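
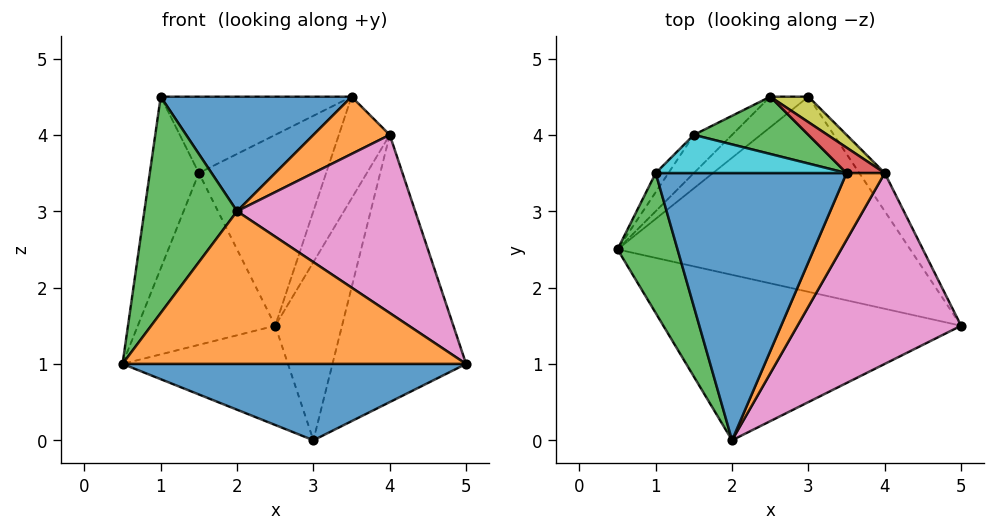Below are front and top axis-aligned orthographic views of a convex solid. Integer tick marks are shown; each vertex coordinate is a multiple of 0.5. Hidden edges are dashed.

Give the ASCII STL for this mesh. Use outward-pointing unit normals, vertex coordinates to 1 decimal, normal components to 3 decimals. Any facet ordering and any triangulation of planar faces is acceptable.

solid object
 facet normal -0.081 -0.363 -0.928
  outer loop
   vertex 3.0 4.5 0.0
   vertex 5.0 1.5 1.0
   vertex 0.5 2.5 1.0
  endloop
 endfacet
 facet normal -0.149 -0.671 -0.727
  outer loop
   vertex 2.0 0.0 3.0
   vertex 0.5 2.5 1.0
   vertex 5.0 1.5 1.0
  endloop
 endfacet
 facet normal -0.905 -0.358 0.231
  outer loop
   vertex 2.0 0.0 3.0
   vertex 1.0 3.5 4.5
   vertex 0.5 2.5 1.0
  endloop
 endfacet
 facet normal -0.772 0.632 -0.070
  outer loop
   vertex 1.5 4.0 3.5
   vertex 0.5 2.5 1.0
   vertex 1.0 3.5 4.5
  endloop
 endfacet
 facet normal -0.662 0.717 -0.221
  outer loop
   vertex 2.5 4.5 1.5
   vertex 3.0 4.5 0.0
   vertex 0.5 2.5 1.0
  endloop
 endfacet
 facet normal -0.678 0.718 -0.159
  outer loop
   vertex 2.5 4.5 1.5
   vertex 0.5 2.5 1.0
   vertex 1.5 4.0 3.5
  endloop
 endfacet
 facet normal 0.638 -0.525 0.563
  outer loop
   vertex 4.0 3.5 4.0
   vertex 2.0 0.0 3.0
   vertex 5.0 1.5 1.0
  endloop
 endfacet
 facet normal 0.841 0.535 -0.076
  outer loop
   vertex 4.0 3.5 4.0
   vertex 5.0 1.5 1.0
   vertex 3.0 4.5 0.0
  endloop
 endfacet
 facet normal 0.391 0.911 0.130
  outer loop
   vertex 4.0 3.5 4.0
   vertex 3.0 4.5 0.0
   vertex 2.5 4.5 1.5
  endloop
 endfacet
 facet normal 0.000 0.894 0.447
  outer loop
   vertex 3.5 3.5 4.5
   vertex 1.5 4.0 3.5
   vertex 1.0 3.5 4.5
  endloop
 endfacet
 facet normal 0.000 -0.394 0.919
  outer loop
   vertex 3.5 3.5 4.5
   vertex 1.0 3.5 4.5
   vertex 2.0 0.0 3.0
  endloop
 endfacet
 facet normal 0.605 -0.518 0.605
  outer loop
   vertex 3.5 3.5 4.5
   vertex 2.0 0.0 3.0
   vertex 4.0 3.5 4.0
  endloop
 endfacet
 facet normal 0.095 0.953 0.286
  outer loop
   vertex 3.5 3.5 4.5
   vertex 2.5 4.5 1.5
   vertex 1.5 4.0 3.5
  endloop
 endfacet
 facet normal 0.236 0.943 0.236
  outer loop
   vertex 3.5 3.5 4.5
   vertex 4.0 3.5 4.0
   vertex 2.5 4.5 1.5
  endloop
 endfacet
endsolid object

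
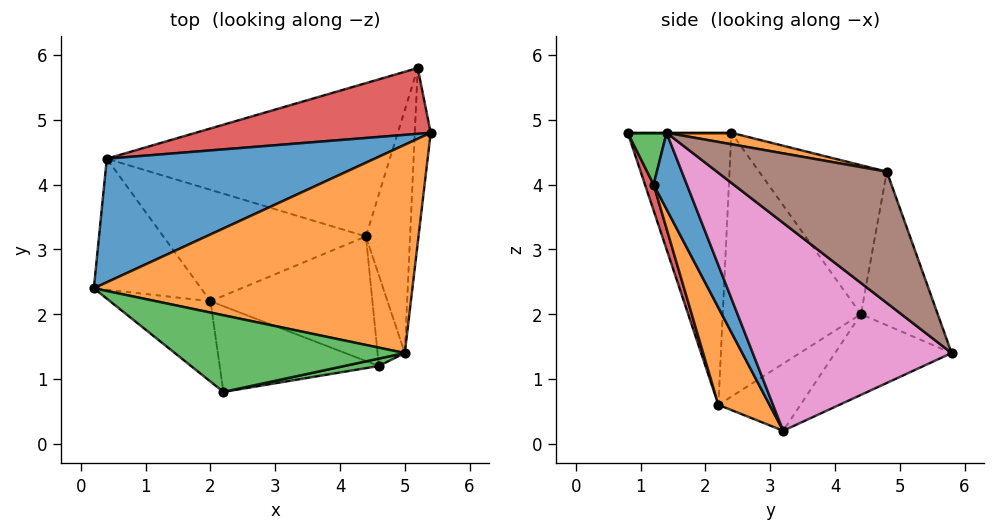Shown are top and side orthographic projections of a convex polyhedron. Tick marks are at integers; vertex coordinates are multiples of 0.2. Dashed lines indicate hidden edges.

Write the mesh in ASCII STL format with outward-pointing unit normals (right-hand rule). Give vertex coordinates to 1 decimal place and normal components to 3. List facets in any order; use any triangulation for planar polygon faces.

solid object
 facet normal -0.301 0.786 0.540
  outer loop
   vertex 0.4 4.4 2.0
   vertex 0.2 2.4 4.8
   vertex 5.4 4.8 4.2
  endloop
 endfacet
 facet normal 0.035 0.170 0.985
  outer loop
   vertex 5.0 1.4 4.8
   vertex 5.4 4.8 4.2
   vertex 0.2 2.4 4.8
  endloop
 endfacet
 facet normal 0.000 0.000 1.000
  outer loop
   vertex 5.0 1.4 4.8
   vertex 0.2 2.4 4.8
   vertex 2.2 0.8 4.8
  endloop
 endfacet
 facet normal -0.223 0.913 0.342
  outer loop
   vertex 5.2 5.8 1.4
   vertex 0.4 4.4 2.0
   vertex 5.4 4.8 4.2
  endloop
 endfacet
 facet normal -0.243 0.467 -0.850
  outer loop
   vertex 5.2 5.8 1.4
   vertex 4.4 3.2 0.2
   vertex 0.4 4.4 2.0
  endloop
 endfacet
 facet normal 0.983 -0.137 -0.119
  outer loop
   vertex 5.2 5.8 1.4
   vertex 5.4 4.8 4.2
   vertex 5.0 1.4 4.8
  endloop
 endfacet
 facet normal 0.958 -0.201 -0.204
  outer loop
   vertex 5.2 5.8 1.4
   vertex 5.0 1.4 4.8
   vertex 4.4 3.2 0.2
  endloop
 endfacet
 facet normal -0.295 0.351 -0.889
  outer loop
   vertex 2.0 2.2 0.6
   vertex 0.4 4.4 2.0
   vertex 4.4 3.2 0.2
  endloop
 endfacet
 facet normal -0.609 -0.761 -0.225
  outer loop
   vertex 2.0 2.2 0.6
   vertex 2.2 0.8 4.8
   vertex 0.2 2.4 4.8
  endloop
 endfacet
 facet normal -0.850 -0.398 -0.345
  outer loop
   vertex 2.0 2.2 0.6
   vertex 0.2 2.4 4.8
   vertex 0.4 4.4 2.0
  endloop
 endfacet
 facet normal 0.828 -0.477 -0.295
  outer loop
   vertex 4.6 1.2 4.0
   vertex 4.4 3.2 0.2
   vertex 5.0 1.4 4.8
  endloop
 endfacet
 facet normal 0.275 -0.845 -0.459
  outer loop
   vertex 4.6 1.2 4.0
   vertex 2.0 2.2 0.6
   vertex 4.4 3.2 0.2
  endloop
 endfacet
 facet normal 0.208 -0.968 0.138
  outer loop
   vertex 4.6 1.2 4.0
   vertex 5.0 1.4 4.8
   vertex 2.2 0.8 4.8
  endloop
 endfacet
 facet normal 0.052 -0.947 -0.318
  outer loop
   vertex 4.6 1.2 4.0
   vertex 2.2 0.8 4.8
   vertex 2.0 2.2 0.6
  endloop
 endfacet
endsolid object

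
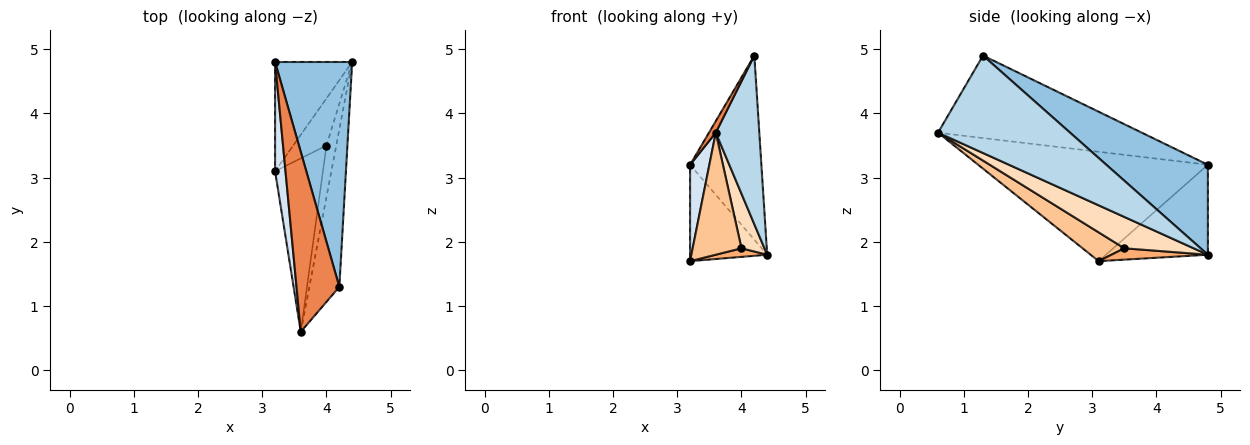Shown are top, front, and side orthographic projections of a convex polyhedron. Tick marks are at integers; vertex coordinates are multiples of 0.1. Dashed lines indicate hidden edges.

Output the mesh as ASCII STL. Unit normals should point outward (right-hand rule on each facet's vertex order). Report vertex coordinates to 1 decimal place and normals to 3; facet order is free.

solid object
 facet normal -0.658 0.498 -0.564
  outer loop
   vertex 3.2 4.8 3.2
   vertex 4.4 4.8 1.8
   vertex 3.2 3.1 1.7
  endloop
 endfacet
 facet normal 0.670 0.470 0.574
  outer loop
   vertex 3.2 4.8 3.2
   vertex 4.2 1.3 4.9
   vertex 4.4 4.8 1.8
  endloop
 endfacet
 facet normal 0.912 -0.301 -0.280
  outer loop
   vertex 3.6 0.6 3.7
   vertex 4.4 4.8 1.8
   vertex 4.2 1.3 4.9
  endloop
 endfacet
 facet normal -0.992 -0.083 0.094
  outer loop
   vertex 3.6 0.6 3.7
   vertex 3.2 4.8 3.2
   vertex 3.2 3.1 1.7
  endloop
 endfacet
 facet normal -0.887 -0.030 0.461
  outer loop
   vertex 3.6 0.6 3.7
   vertex 4.2 1.3 4.9
   vertex 3.2 4.8 3.2
  endloop
 endfacet
 facet normal 0.318 -0.170 -0.933
  outer loop
   vertex 4.0 3.5 1.9
   vertex 3.2 3.1 1.7
   vertex 4.4 4.8 1.8
  endloop
 endfacet
 facet normal 0.442 -0.516 -0.734
  outer loop
   vertex 4.0 3.5 1.9
   vertex 3.6 0.6 3.7
   vertex 3.2 3.1 1.7
  endloop
 endfacet
 facet normal 0.910 -0.302 -0.284
  outer loop
   vertex 4.0 3.5 1.9
   vertex 4.4 4.8 1.8
   vertex 3.6 0.6 3.7
  endloop
 endfacet
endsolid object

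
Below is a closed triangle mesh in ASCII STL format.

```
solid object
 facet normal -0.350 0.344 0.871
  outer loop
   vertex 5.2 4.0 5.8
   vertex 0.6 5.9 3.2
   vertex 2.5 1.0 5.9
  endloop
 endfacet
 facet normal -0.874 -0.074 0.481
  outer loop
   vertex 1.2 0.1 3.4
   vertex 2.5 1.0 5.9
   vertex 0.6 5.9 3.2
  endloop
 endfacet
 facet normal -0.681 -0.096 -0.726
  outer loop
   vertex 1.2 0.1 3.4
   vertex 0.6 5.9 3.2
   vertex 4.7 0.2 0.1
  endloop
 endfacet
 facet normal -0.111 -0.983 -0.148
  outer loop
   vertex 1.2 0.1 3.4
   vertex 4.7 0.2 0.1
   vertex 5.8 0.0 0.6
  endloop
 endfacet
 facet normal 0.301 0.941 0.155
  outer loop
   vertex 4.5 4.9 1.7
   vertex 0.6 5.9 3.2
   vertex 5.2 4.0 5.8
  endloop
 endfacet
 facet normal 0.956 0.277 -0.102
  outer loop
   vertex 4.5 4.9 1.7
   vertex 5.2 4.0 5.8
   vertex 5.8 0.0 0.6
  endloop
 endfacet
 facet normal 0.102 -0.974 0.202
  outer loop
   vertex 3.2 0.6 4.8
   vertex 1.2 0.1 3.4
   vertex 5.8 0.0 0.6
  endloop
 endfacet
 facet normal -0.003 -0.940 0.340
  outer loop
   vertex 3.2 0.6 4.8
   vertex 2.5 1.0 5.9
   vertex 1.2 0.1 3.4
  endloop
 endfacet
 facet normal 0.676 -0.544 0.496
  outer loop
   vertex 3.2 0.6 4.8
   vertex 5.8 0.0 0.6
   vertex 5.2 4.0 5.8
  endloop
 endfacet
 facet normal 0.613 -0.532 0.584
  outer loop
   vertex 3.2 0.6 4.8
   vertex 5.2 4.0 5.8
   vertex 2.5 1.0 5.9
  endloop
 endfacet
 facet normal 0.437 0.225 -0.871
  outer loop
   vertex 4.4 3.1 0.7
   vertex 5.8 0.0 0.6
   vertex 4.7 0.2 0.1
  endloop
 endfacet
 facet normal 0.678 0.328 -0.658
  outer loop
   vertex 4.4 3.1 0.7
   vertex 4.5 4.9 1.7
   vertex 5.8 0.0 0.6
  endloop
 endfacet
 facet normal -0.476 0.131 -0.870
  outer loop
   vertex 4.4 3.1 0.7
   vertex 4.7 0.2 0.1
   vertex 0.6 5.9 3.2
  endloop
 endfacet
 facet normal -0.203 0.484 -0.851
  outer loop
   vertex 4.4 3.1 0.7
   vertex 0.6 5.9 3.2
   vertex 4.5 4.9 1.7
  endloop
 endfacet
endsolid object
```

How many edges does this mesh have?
21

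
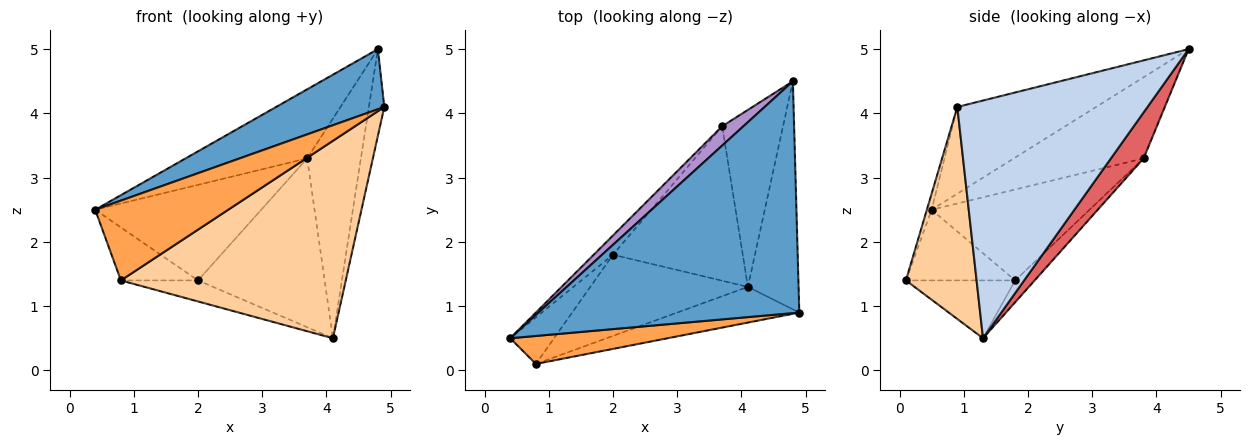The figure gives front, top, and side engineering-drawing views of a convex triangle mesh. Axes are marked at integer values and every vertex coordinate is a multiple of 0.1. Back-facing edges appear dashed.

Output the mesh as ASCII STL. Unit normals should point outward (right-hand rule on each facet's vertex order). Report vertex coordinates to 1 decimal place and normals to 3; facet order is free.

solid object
 facet normal -0.306 -0.239 0.921
  outer loop
   vertex 4.8 4.5 5.0
   vertex 0.4 0.5 2.5
   vertex 4.9 0.9 4.1
  endloop
 endfacet
 facet normal 0.975 0.079 -0.208
  outer loop
   vertex 4.1 1.3 0.5
   vertex 4.8 4.5 5.0
   vertex 4.9 0.9 4.1
  endloop
 endfacet
 facet normal -0.034 -0.943 0.331
  outer loop
   vertex 0.8 0.1 1.4
   vertex 4.9 0.9 4.1
   vertex 0.4 0.5 2.5
  endloop
 endfacet
 facet normal 0.295 -0.940 -0.170
  outer loop
   vertex 0.8 0.1 1.4
   vertex 4.1 1.3 0.5
   vertex 4.9 0.9 4.1
  endloop
 endfacet
 facet normal -0.729 0.514 -0.452
  outer loop
   vertex 0.8 0.1 1.4
   vertex 0.4 0.5 2.5
   vertex 2.0 1.8 1.4
  endloop
 endfacet
 facet normal -0.335 0.236 -0.912
  outer loop
   vertex 0.8 0.1 1.4
   vertex 2.0 1.8 1.4
   vertex 4.1 1.3 0.5
  endloop
 endfacet
 facet normal 0.428 0.704 -0.567
  outer loop
   vertex 3.7 3.8 3.3
   vertex 4.8 4.5 5.0
   vertex 4.1 1.3 0.5
  endloop
 endfacet
 facet normal -0.113 0.733 -0.671
  outer loop
   vertex 3.7 3.8 3.3
   vertex 4.1 1.3 0.5
   vertex 2.0 1.8 1.4
  endloop
 endfacet
 facet normal -0.717 0.671 0.187
  outer loop
   vertex 3.7 3.8 3.3
   vertex 0.4 0.5 2.5
   vertex 4.8 4.5 5.0
  endloop
 endfacet
 facet normal -0.682 0.717 -0.145
  outer loop
   vertex 3.7 3.8 3.3
   vertex 2.0 1.8 1.4
   vertex 0.4 0.5 2.5
  endloop
 endfacet
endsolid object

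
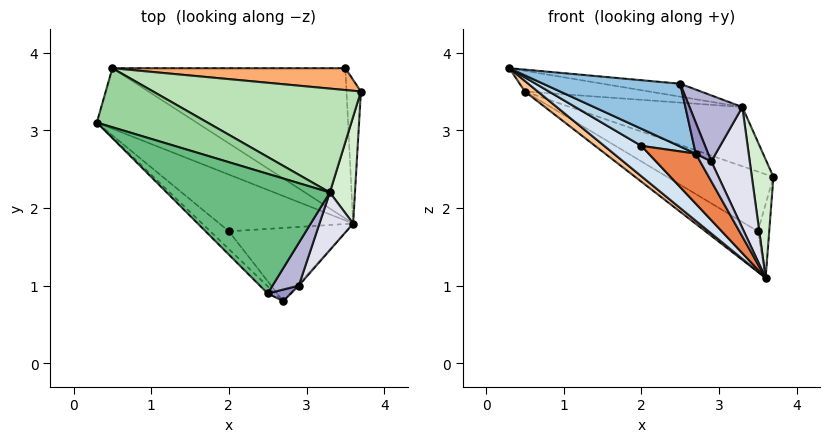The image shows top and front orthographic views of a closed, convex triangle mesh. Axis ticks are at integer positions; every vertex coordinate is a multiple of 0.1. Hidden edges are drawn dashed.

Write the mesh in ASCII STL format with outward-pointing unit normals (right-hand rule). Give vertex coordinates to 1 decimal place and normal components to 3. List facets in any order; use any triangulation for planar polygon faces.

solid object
 facet normal 0.967 0.116 -0.226
  outer loop
   vertex 3.5 3.8 1.7
   vertex 3.7 3.5 2.4
   vertex 3.6 1.8 1.1
  endloop
 endfacet
 facet normal -0.708 -0.701 -0.080
  outer loop
   vertex 2.5 0.9 3.6
   vertex 0.3 3.1 3.8
   vertex 2.7 0.8 2.7
  endloop
 endfacet
 facet normal -0.705 -0.492 -0.510
  outer loop
   vertex 2.0 1.7 2.8
   vertex 2.7 0.8 2.7
   vertex 0.3 3.1 3.8
  endloop
 endfacet
 facet normal -0.672 -0.350 -0.653
  outer loop
   vertex 2.0 1.7 2.8
   vertex 0.3 3.1 3.8
   vertex 3.6 1.8 1.1
  endloop
 endfacet
 facet normal -0.644 -0.431 -0.632
  outer loop
   vertex 2.0 1.7 2.8
   vertex 3.6 1.8 1.1
   vertex 2.7 0.8 2.7
  endloop
 endfacet
 facet normal 0.202 0.920 0.337
  outer loop
   vertex 0.5 3.8 3.5
   vertex 3.7 3.5 2.4
   vertex 3.5 3.8 1.7
  endloop
 endfacet
 facet normal -0.658 -0.130 -0.742
  outer loop
   vertex 0.5 3.8 3.5
   vertex 3.6 1.8 1.1
   vertex 0.3 3.1 3.8
  endloop
 endfacet
 facet normal -0.501 0.226 -0.835
  outer loop
   vertex 0.5 3.8 3.5
   vertex 3.5 3.8 1.7
   vertex 3.6 1.8 1.1
  endloop
 endfacet
 facet normal 0.194 0.106 0.975
  outer loop
   vertex 3.3 2.2 3.3
   vertex 0.3 3.1 3.8
   vertex 2.5 0.9 3.6
  endloop
 endfacet
 facet normal 0.249 0.321 0.914
  outer loop
   vertex 3.3 2.2 3.3
   vertex 0.5 3.8 3.5
   vertex 0.3 3.1 3.8
  endloop
 endfacet
 facet normal 0.326 0.468 0.821
  outer loop
   vertex 3.3 2.2 3.3
   vertex 3.7 3.5 2.4
   vertex 0.5 3.8 3.5
  endloop
 endfacet
 facet normal 0.969 -0.184 0.166
  outer loop
   vertex 3.3 2.2 3.3
   vertex 3.6 1.8 1.1
   vertex 3.7 3.5 2.4
  endloop
 endfacet
 facet normal 0.744 -0.626 0.235
  outer loop
   vertex 2.9 1.0 2.6
   vertex 2.5 0.9 3.6
   vertex 2.7 0.8 2.7
  endloop
 endfacet
 facet normal 0.843 -0.451 0.292
  outer loop
   vertex 2.9 1.0 2.6
   vertex 3.3 2.2 3.3
   vertex 2.5 0.9 3.6
  endloop
 endfacet
 facet normal 0.690 -0.721 -0.063
  outer loop
   vertex 2.9 1.0 2.6
   vertex 2.7 0.8 2.7
   vertex 3.6 1.8 1.1
  endloop
 endfacet
 facet normal 0.890 -0.411 0.196
  outer loop
   vertex 2.9 1.0 2.6
   vertex 3.6 1.8 1.1
   vertex 3.3 2.2 3.3
  endloop
 endfacet
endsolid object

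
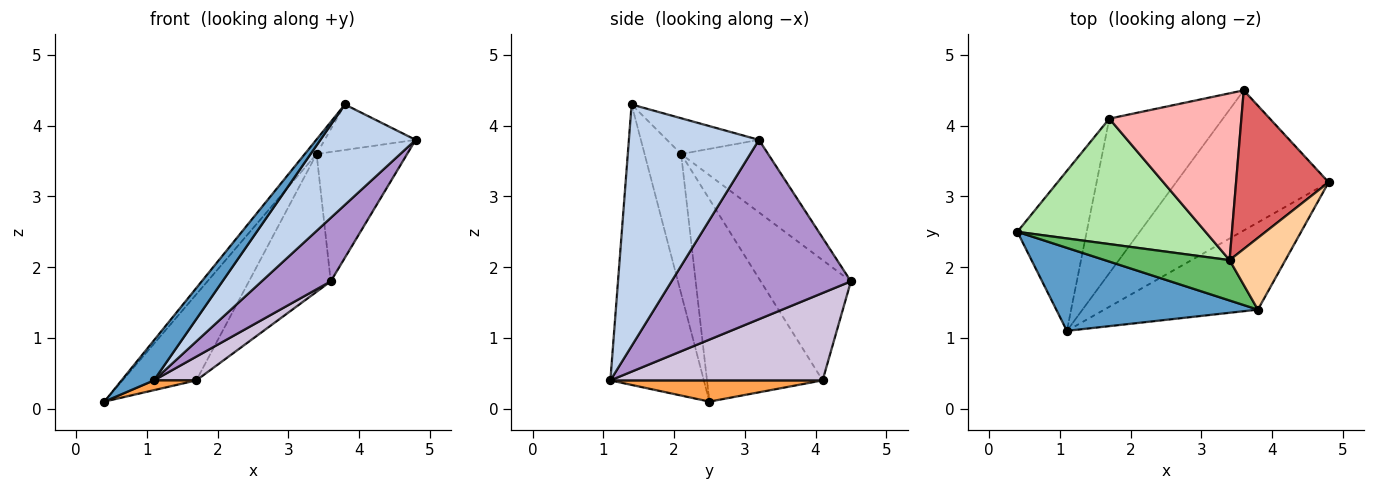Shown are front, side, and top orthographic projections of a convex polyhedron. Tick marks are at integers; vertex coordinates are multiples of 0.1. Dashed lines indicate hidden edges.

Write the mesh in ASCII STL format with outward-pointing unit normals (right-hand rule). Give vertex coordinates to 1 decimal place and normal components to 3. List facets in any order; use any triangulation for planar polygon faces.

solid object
 facet normal -0.782 -0.270 0.562
  outer loop
   vertex 1.1 1.1 0.4
   vertex 3.8 1.4 4.3
   vertex 0.4 2.5 0.1
  endloop
 endfacet
 facet normal 0.718 -0.526 -0.457
  outer loop
   vertex 1.1 1.1 0.4
   vertex 4.8 3.2 3.8
   vertex 3.8 1.4 4.3
  endloop
 endfacet
 facet normal 0.292 -0.058 -0.955
  outer loop
   vertex 1.7 4.1 0.4
   vertex 1.1 1.1 0.4
   vertex 0.4 2.5 0.1
  endloop
 endfacet
 facet normal -0.476 0.471 0.743
  outer loop
   vertex 3.4 2.1 3.6
   vertex 3.8 1.4 4.3
   vertex 4.8 3.2 3.8
  endloop
 endfacet
 facet normal -0.725 0.234 0.648
  outer loop
   vertex 3.4 2.1 3.6
   vertex 0.4 2.5 0.1
   vertex 3.8 1.4 4.3
  endloop
 endfacet
 facet normal -0.663 0.423 0.617
  outer loop
   vertex 3.4 2.1 3.6
   vertex 1.7 4.1 0.4
   vertex 0.4 2.5 0.1
  endloop
 endfacet
 facet normal -0.519 0.540 0.662
  outer loop
   vertex 3.6 4.5 1.8
   vertex 3.4 2.1 3.6
   vertex 4.8 3.2 3.8
  endloop
 endfacet
 facet normal -0.575 0.521 0.631
  outer loop
   vertex 3.6 4.5 1.8
   vertex 1.7 4.1 0.4
   vertex 3.4 2.1 3.6
  endloop
 endfacet
 facet normal 0.731 -0.282 -0.622
  outer loop
   vertex 3.6 4.5 1.8
   vertex 4.8 3.2 3.8
   vertex 1.1 1.1 0.4
  endloop
 endfacet
 facet normal 0.605 -0.121 -0.787
  outer loop
   vertex 3.6 4.5 1.8
   vertex 1.1 1.1 0.4
   vertex 1.7 4.1 0.4
  endloop
 endfacet
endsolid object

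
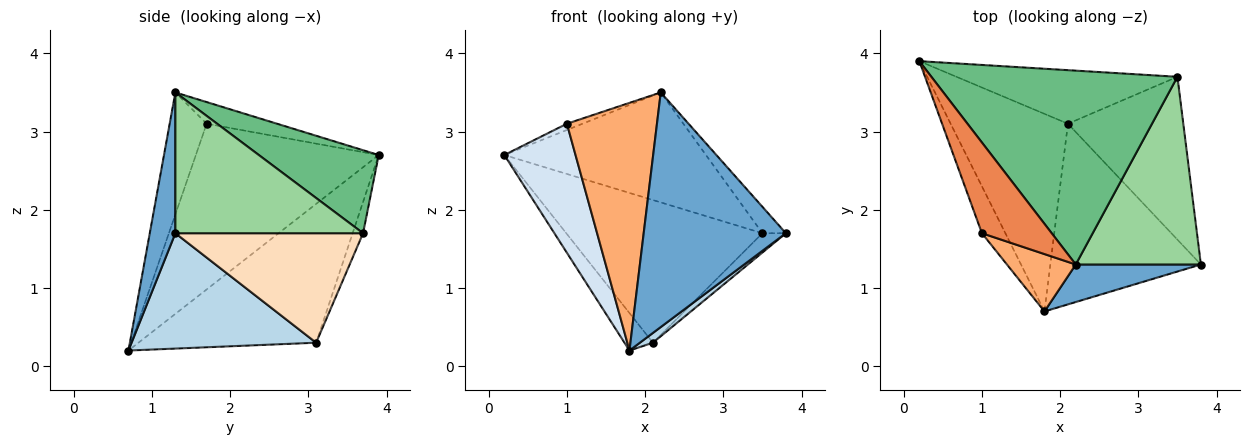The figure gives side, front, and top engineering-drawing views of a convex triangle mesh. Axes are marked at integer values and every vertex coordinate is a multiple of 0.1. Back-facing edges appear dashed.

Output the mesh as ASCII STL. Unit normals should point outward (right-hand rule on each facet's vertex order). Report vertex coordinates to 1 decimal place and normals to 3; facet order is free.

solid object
 facet normal 0.175 -0.972 0.156
  outer loop
   vertex 2.2 1.3 3.5
   vertex 1.8 0.7 0.2
   vertex 3.8 1.3 1.7
  endloop
 endfacet
 facet normal -0.758 0.121 -0.641
  outer loop
   vertex 2.1 3.1 0.3
   vertex 1.8 0.7 0.2
   vertex 0.2 3.9 2.7
  endloop
 endfacet
 facet normal 0.608 -0.043 -0.793
  outer loop
   vertex 2.1 3.1 0.3
   vertex 3.8 1.3 1.7
   vertex 1.8 0.7 0.2
  endloop
 endfacet
 facet normal -0.924 -0.360 -0.131
  outer loop
   vertex 1.0 1.7 3.1
   vertex 0.2 3.9 2.7
   vertex 1.8 0.7 0.2
  endloop
 endfacet
 facet normal -0.296 0.066 0.953
  outer loop
   vertex 1.0 1.7 3.1
   vertex 2.2 1.3 3.5
   vertex 0.2 3.9 2.7
  endloop
 endfacet
 facet normal -0.371 -0.905 0.209
  outer loop
   vertex 1.0 1.7 3.1
   vertex 1.8 0.7 0.2
   vertex 2.2 1.3 3.5
  endloop
 endfacet
 facet normal -0.050 0.935 -0.351
  outer loop
   vertex 3.5 3.7 1.7
   vertex 2.1 3.1 0.3
   vertex 0.2 3.9 2.7
  endloop
 endfacet
 facet normal 0.686 0.086 -0.723
  outer loop
   vertex 3.5 3.7 1.7
   vertex 3.8 1.3 1.7
   vertex 2.1 3.1 0.3
  endloop
 endfacet
 facet normal 0.282 0.473 0.835
  outer loop
   vertex 3.5 3.7 1.7
   vertex 0.2 3.9 2.7
   vertex 2.2 1.3 3.5
  endloop
 endfacet
 facet normal 0.744 0.093 0.661
  outer loop
   vertex 3.5 3.7 1.7
   vertex 2.2 1.3 3.5
   vertex 3.8 1.3 1.7
  endloop
 endfacet
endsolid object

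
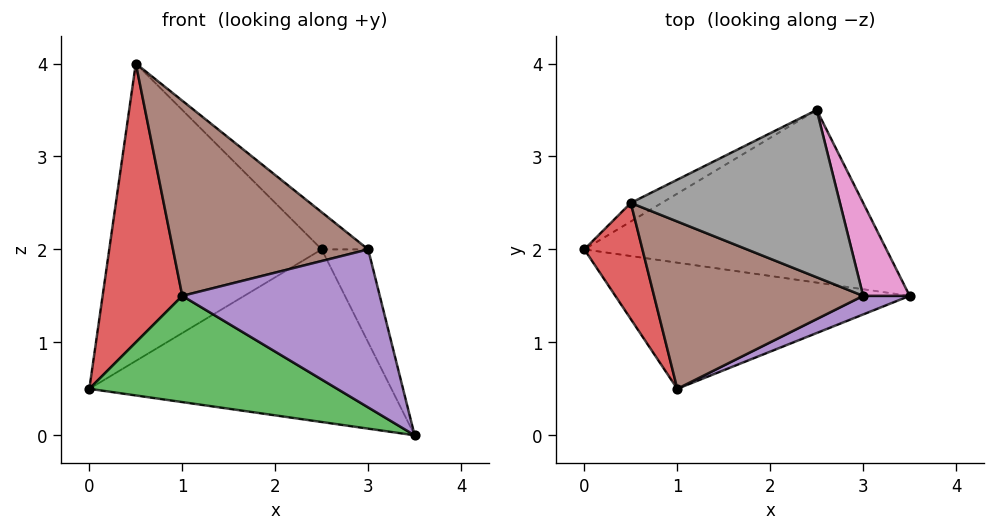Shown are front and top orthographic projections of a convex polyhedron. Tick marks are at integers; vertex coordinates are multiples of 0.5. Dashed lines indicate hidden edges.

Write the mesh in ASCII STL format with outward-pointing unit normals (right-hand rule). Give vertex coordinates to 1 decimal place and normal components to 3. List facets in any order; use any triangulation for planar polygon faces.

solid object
 facet normal 0.000 0.707 -0.707
  outer loop
   vertex 2.5 3.5 2.0
   vertex 3.5 1.5 0.0
   vertex 0.0 2.0 0.5
  endloop
 endfacet
 facet normal -0.490 0.870 -0.054
  outer loop
   vertex 0.5 2.5 4.0
   vertex 2.5 3.5 2.0
   vertex 0.0 2.0 0.5
  endloop
 endfacet
 facet normal -0.197 -0.631 -0.750
  outer loop
   vertex 1.0 0.5 1.5
   vertex 0.0 2.0 0.5
   vertex 3.5 1.5 0.0
  endloop
 endfacet
 facet normal -0.871 -0.454 0.189
  outer loop
   vertex 1.0 0.5 1.5
   vertex 0.5 2.5 4.0
   vertex 0.0 2.0 0.5
  endloop
 endfacet
 facet normal 0.423 -0.900 0.106
  outer loop
   vertex 3.0 1.5 2.0
   vertex 1.0 0.5 1.5
   vertex 3.5 1.5 0.0
  endloop
 endfacet
 facet normal 0.212 -0.742 0.636
  outer loop
   vertex 3.0 1.5 2.0
   vertex 0.5 2.5 4.0
   vertex 1.0 0.5 1.5
  endloop
 endfacet
 facet normal 0.943 0.236 0.236
  outer loop
   vertex 3.0 1.5 2.0
   vertex 3.5 1.5 0.0
   vertex 2.5 3.5 2.0
  endloop
 endfacet
 facet normal 0.655 0.164 0.737
  outer loop
   vertex 3.0 1.5 2.0
   vertex 2.5 3.5 2.0
   vertex 0.5 2.5 4.0
  endloop
 endfacet
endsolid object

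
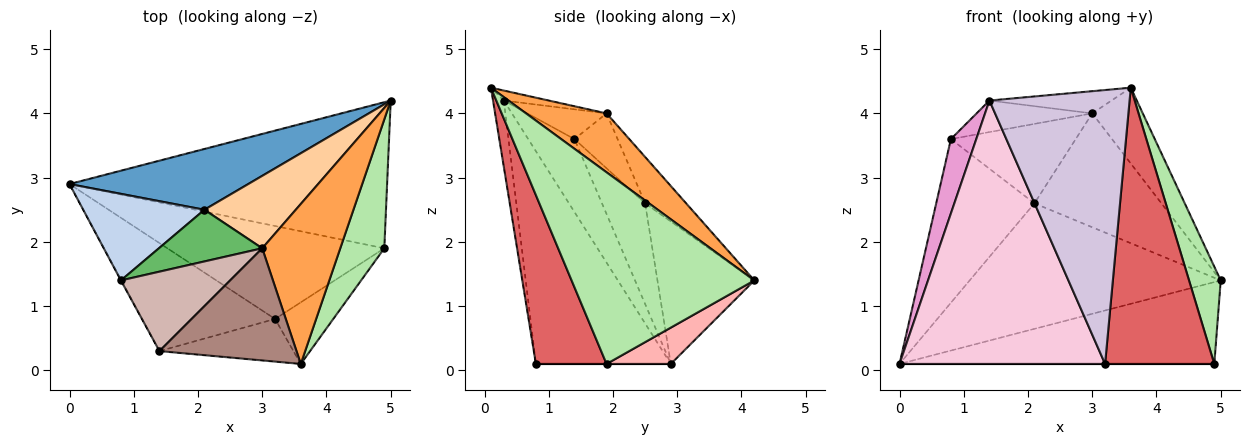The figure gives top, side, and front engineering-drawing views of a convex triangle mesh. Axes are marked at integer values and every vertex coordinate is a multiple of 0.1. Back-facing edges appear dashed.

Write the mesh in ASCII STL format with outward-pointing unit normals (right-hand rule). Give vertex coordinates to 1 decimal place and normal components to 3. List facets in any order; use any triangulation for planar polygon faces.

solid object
 facet normal -0.328 0.850 0.412
  outer loop
   vertex 2.1 2.5 2.6
   vertex 5.0 4.2 1.4
   vertex 0.0 2.9 0.1
  endloop
 endfacet
 facet normal -0.362 0.824 0.436
  outer loop
   vertex 2.1 2.5 2.6
   vertex 0.0 2.9 0.1
   vertex 0.8 1.4 3.6
  endloop
 endfacet
 facet normal 0.564 0.354 0.746
  outer loop
   vertex 3.0 1.9 4.0
   vertex 3.6 0.1 4.4
   vertex 5.0 4.2 1.4
  endloop
 endfacet
 facet normal -0.263 0.814 0.518
  outer loop
   vertex 3.0 1.9 4.0
   vertex 5.0 4.2 1.4
   vertex 2.1 2.5 2.6
  endloop
 endfacet
 facet normal -0.278 0.805 0.524
  outer loop
   vertex 3.0 1.9 4.0
   vertex 2.1 2.5 2.6
   vertex 0.8 1.4 3.6
  endloop
 endfacet
 facet normal 0.961 -0.167 0.221
  outer loop
   vertex 4.9 1.9 0.1
   vertex 5.0 4.2 1.4
   vertex 3.6 0.1 4.4
  endloop
 endfacet
 facet normal 0.534 -0.825 -0.184
  outer loop
   vertex 4.9 1.9 0.1
   vertex 3.6 0.1 4.4
   vertex 3.2 0.8 0.1
  endloop
 endfacet
 facet normal 0.099 0.486 -0.868
  outer loop
   vertex 4.9 1.9 0.1
   vertex 0.0 2.9 0.1
   vertex 5.0 4.2 1.4
  endloop
 endfacet
 facet normal 0.000 0.000 -1.000
  outer loop
   vertex 4.9 1.9 0.1
   vertex 3.2 0.8 0.1
   vertex 0.0 2.9 0.1
  endloop
 endfacet
 facet normal -0.076 -0.985 -0.153
  outer loop
   vertex 1.4 0.3 4.2
   vertex 3.2 0.8 0.1
   vertex 3.6 0.1 4.4
  endloop
 endfacet
 facet normal -0.071 0.194 0.978
  outer loop
   vertex 1.4 0.3 4.2
   vertex 3.6 0.1 4.4
   vertex 3.0 1.9 4.0
  endloop
 endfacet
 facet normal -0.245 0.358 0.901
  outer loop
   vertex 1.4 0.3 4.2
   vertex 3.0 1.9 4.0
   vertex 0.8 1.4 3.6
  endloop
 endfacet
 facet normal -0.877 -0.481 -0.006
  outer loop
   vertex 1.4 0.3 4.2
   vertex 0.8 1.4 3.6
   vertex 0.0 2.9 0.1
  endloop
 endfacet
 facet normal -0.519 -0.791 -0.324
  outer loop
   vertex 1.4 0.3 4.2
   vertex 0.0 2.9 0.1
   vertex 3.2 0.8 0.1
  endloop
 endfacet
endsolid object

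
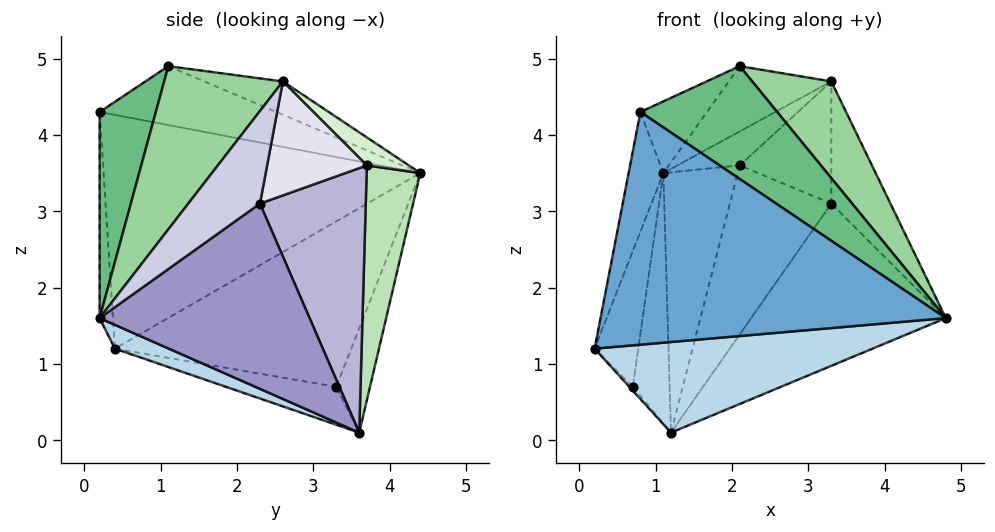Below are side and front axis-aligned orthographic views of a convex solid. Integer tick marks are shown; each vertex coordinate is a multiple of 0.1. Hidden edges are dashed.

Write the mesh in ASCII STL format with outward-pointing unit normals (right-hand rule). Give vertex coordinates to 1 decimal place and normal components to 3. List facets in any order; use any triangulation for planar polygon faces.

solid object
 facet normal -0.038 -0.998 -0.057
  outer loop
   vertex 0.8 0.2 4.3
   vertex 0.2 0.4 1.2
   vertex 4.8 0.2 1.6
  endloop
 endfacet
 facet normal -0.975 0.107 0.196
  outer loop
   vertex 0.8 0.2 4.3
   vertex 1.1 4.4 3.5
   vertex 0.2 0.4 1.2
  endloop
 endfacet
 facet normal 0.067 -0.343 -0.937
  outer loop
   vertex 1.2 3.6 0.1
   vertex 4.8 0.2 1.6
   vertex 0.2 0.4 1.2
  endloop
 endfacet
 facet normal -0.981 0.181 0.069
  outer loop
   vertex 0.7 3.3 0.7
   vertex 0.2 0.4 1.2
   vertex 1.1 4.4 3.5
  endloop
 endfacet
 facet normal -0.774 0.024 -0.633
  outer loop
   vertex 0.7 3.3 0.7
   vertex 1.2 3.6 0.1
   vertex 0.2 0.4 1.2
  endloop
 endfacet
 facet normal -0.663 0.724 -0.190
  outer loop
   vertex 0.7 3.3 0.7
   vertex 1.1 4.4 3.5
   vertex 1.2 3.6 0.1
  endloop
 endfacet
 facet normal -0.519 0.196 0.832
  outer loop
   vertex 2.1 1.1 4.9
   vertex 1.1 4.4 3.5
   vertex 0.8 0.2 4.3
  endloop
 endfacet
 facet normal -0.242 0.316 0.917
  outer loop
   vertex 2.1 1.1 4.9
   vertex 3.3 2.6 4.7
   vertex 1.1 4.4 3.5
  endloop
 endfacet
 facet normal 0.331 -0.806 0.491
  outer loop
   vertex 2.1 1.1 4.9
   vertex 0.8 0.2 4.3
   vertex 4.8 0.2 1.6
  endloop
 endfacet
 facet normal 0.640 -0.426 0.640
  outer loop
   vertex 2.1 1.1 4.9
   vertex 4.8 0.2 1.6
   vertex 3.3 2.6 4.7
  endloop
 endfacet
 facet normal 0.576 0.799 -0.171
  outer loop
   vertex 2.1 3.7 3.6
   vertex 1.2 3.6 0.1
   vertex 1.1 4.4 3.5
  endloop
 endfacet
 facet normal 0.546 0.810 0.215
  outer loop
   vertex 2.1 3.7 3.6
   vertex 1.1 4.4 3.5
   vertex 3.3 2.6 4.7
  endloop
 endfacet
 facet normal 0.716 0.664 -0.214
  outer loop
   vertex 3.3 2.3 3.1
   vertex 4.8 0.2 1.6
   vertex 1.2 3.6 0.1
  endloop
 endfacet
 facet normal 0.707 0.678 -0.201
  outer loop
   vertex 3.3 2.3 3.1
   vertex 1.2 3.6 0.1
   vertex 2.1 3.7 3.6
  endloop
 endfacet
 facet normal 0.766 0.632 -0.118
  outer loop
   vertex 3.3 2.3 3.1
   vertex 3.3 2.6 4.7
   vertex 4.8 0.2 1.6
  endloop
 endfacet
 facet normal 0.731 0.671 -0.126
  outer loop
   vertex 3.3 2.3 3.1
   vertex 2.1 3.7 3.6
   vertex 3.3 2.6 4.7
  endloop
 endfacet
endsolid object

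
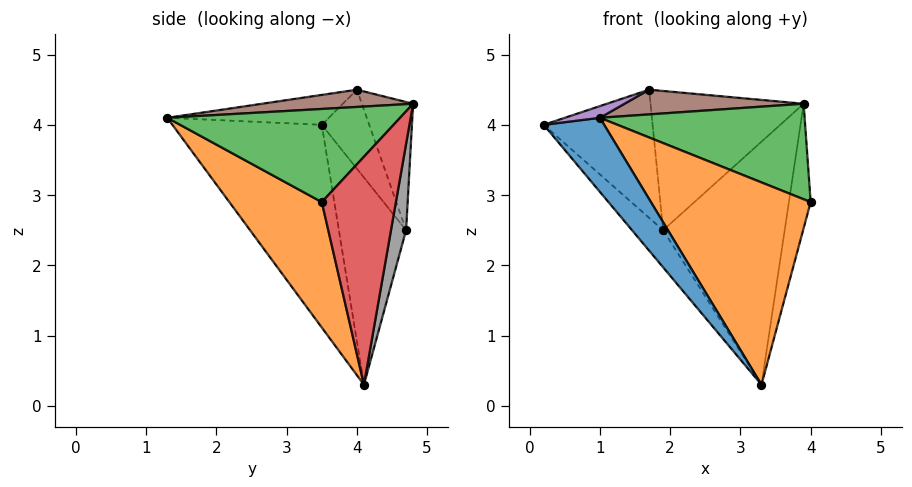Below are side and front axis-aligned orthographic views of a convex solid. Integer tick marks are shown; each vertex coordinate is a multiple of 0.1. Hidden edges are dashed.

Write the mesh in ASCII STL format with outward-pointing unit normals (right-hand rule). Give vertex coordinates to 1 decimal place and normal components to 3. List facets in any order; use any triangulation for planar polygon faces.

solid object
 facet normal -0.711 -0.288 -0.642
  outer loop
   vertex 3.3 4.1 0.3
   vertex 1.0 1.3 4.1
   vertex 0.2 3.5 4.0
  endloop
 endfacet
 facet normal 0.475 -0.821 -0.317
  outer loop
   vertex 3.3 4.1 0.3
   vertex 4.0 3.5 2.9
   vertex 1.0 1.3 4.1
  endloop
 endfacet
 facet normal 0.625 -0.549 0.555
  outer loop
   vertex 3.9 4.8 4.3
   vertex 1.0 1.3 4.1
   vertex 4.0 3.5 2.9
  endloop
 endfacet
 facet normal 0.942 0.277 -0.190
  outer loop
   vertex 3.9 4.8 4.3
   vertex 4.0 3.5 2.9
   vertex 3.3 4.1 0.3
  endloop
 endfacet
 facet normal -0.296 -0.064 0.953
  outer loop
   vertex 1.7 4.0 4.5
   vertex 0.2 3.5 4.0
   vertex 1.0 1.3 4.1
  endloop
 endfacet
 facet normal 0.155 -0.184 0.971
  outer loop
   vertex 1.7 4.0 4.5
   vertex 1.0 1.3 4.1
   vertex 3.9 4.8 4.3
  endloop
 endfacet
 facet normal -0.746 0.346 -0.569
  outer loop
   vertex 1.9 4.7 2.5
   vertex 3.3 4.1 0.3
   vertex 0.2 3.5 4.0
  endloop
 endfacet
 facet normal 0.121 0.975 -0.189
  outer loop
   vertex 1.9 4.7 2.5
   vertex 3.9 4.8 4.3
   vertex 3.3 4.1 0.3
  endloop
 endfacet
 facet normal -0.384 0.883 0.270
  outer loop
   vertex 1.9 4.7 2.5
   vertex 0.2 3.5 4.0
   vertex 1.7 4.0 4.5
  endloop
 endfacet
 facet normal -0.304 0.908 0.287
  outer loop
   vertex 1.9 4.7 2.5
   vertex 1.7 4.0 4.5
   vertex 3.9 4.8 4.3
  endloop
 endfacet
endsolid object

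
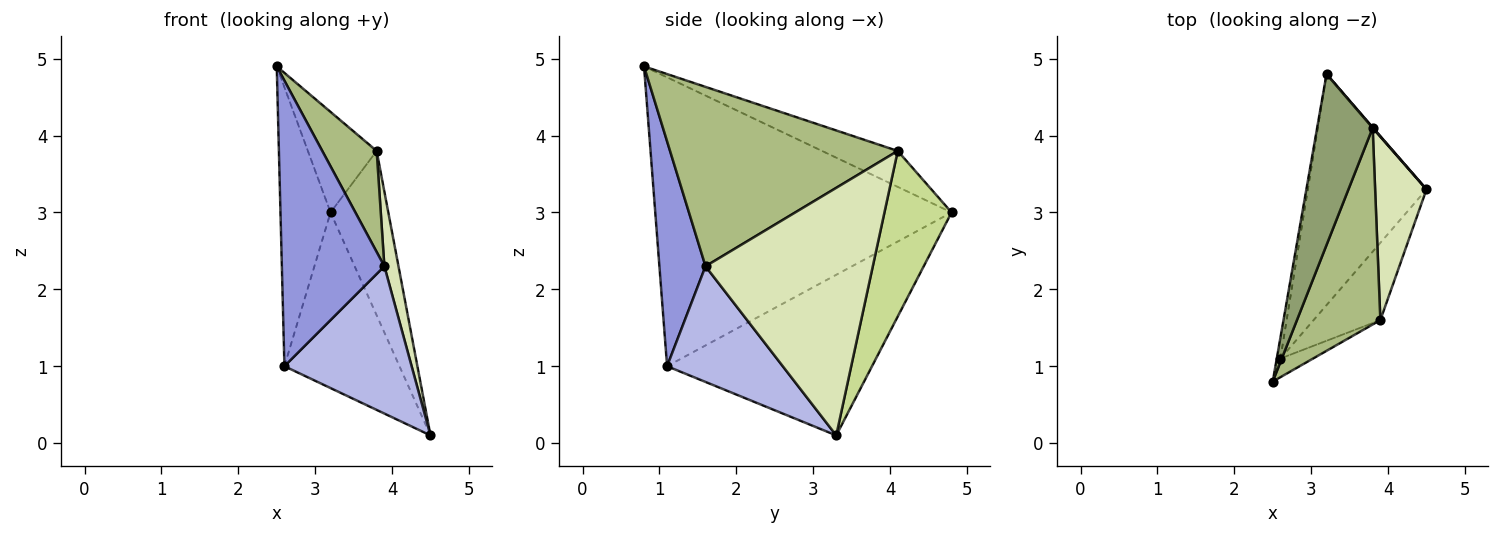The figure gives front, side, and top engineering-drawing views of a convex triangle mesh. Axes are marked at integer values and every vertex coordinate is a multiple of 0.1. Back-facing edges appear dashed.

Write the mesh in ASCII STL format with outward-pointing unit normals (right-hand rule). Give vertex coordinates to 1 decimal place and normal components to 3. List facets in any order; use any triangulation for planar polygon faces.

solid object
 facet normal -0.986 0.167 -0.012
  outer loop
   vertex 2.6 1.1 1.0
   vertex 2.5 0.8 4.9
   vertex 3.2 4.8 3.0
  endloop
 endfacet
 facet normal -0.733 0.412 -0.541
  outer loop
   vertex 2.6 1.1 1.0
   vertex 3.2 4.8 3.0
   vertex 4.5 3.3 0.1
  endloop
 endfacet
 facet normal 0.410 -0.910 -0.060
  outer loop
   vertex 2.6 1.1 1.0
   vertex 3.9 1.6 2.3
   vertex 2.5 0.8 4.9
  endloop
 endfacet
 facet normal 0.627 -0.690 -0.362
  outer loop
   vertex 2.6 1.1 1.0
   vertex 4.5 3.3 0.1
   vertex 3.9 1.6 2.3
  endloop
 endfacet
 facet normal -0.487 0.443 0.753
  outer loop
   vertex 3.8 4.1 3.8
   vertex 3.2 4.8 3.0
   vertex 2.5 0.8 4.9
  endloop
 endfacet
 facet normal 0.886 -0.212 0.412
  outer loop
   vertex 3.8 4.1 3.8
   vertex 2.5 0.8 4.9
   vertex 3.9 1.6 2.3
  endloop
 endfacet
 facet normal 0.758 0.652 0.002
  outer loop
   vertex 3.8 4.1 3.8
   vertex 4.5 3.3 0.1
   vertex 3.2 4.8 3.0
  endloop
 endfacet
 facet normal 0.976 -0.082 0.202
  outer loop
   vertex 3.8 4.1 3.8
   vertex 3.9 1.6 2.3
   vertex 4.5 3.3 0.1
  endloop
 endfacet
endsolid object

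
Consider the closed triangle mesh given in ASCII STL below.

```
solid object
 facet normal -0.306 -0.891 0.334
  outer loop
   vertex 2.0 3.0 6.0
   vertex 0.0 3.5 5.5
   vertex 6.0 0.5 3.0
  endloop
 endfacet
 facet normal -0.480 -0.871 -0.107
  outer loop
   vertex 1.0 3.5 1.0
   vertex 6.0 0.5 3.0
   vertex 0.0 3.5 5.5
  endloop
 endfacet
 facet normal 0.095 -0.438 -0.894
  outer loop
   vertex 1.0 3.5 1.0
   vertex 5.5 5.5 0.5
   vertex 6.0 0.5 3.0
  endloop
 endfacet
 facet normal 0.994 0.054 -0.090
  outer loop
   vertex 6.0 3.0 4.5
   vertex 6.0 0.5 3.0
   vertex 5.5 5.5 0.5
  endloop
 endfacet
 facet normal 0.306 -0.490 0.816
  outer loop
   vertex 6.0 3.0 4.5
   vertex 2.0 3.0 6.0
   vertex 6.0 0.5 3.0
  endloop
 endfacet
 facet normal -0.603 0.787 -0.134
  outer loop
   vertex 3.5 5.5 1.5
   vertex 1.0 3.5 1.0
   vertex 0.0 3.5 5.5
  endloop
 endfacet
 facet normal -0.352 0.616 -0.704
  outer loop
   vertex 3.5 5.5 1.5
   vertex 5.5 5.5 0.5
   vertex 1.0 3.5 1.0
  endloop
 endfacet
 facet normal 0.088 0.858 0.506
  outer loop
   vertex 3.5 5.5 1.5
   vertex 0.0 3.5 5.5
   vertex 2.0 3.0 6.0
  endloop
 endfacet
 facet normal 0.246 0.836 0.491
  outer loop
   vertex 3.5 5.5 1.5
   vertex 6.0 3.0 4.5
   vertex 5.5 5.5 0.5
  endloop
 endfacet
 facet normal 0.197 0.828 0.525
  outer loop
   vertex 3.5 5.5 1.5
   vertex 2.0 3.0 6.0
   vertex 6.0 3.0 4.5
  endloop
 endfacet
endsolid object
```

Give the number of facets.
10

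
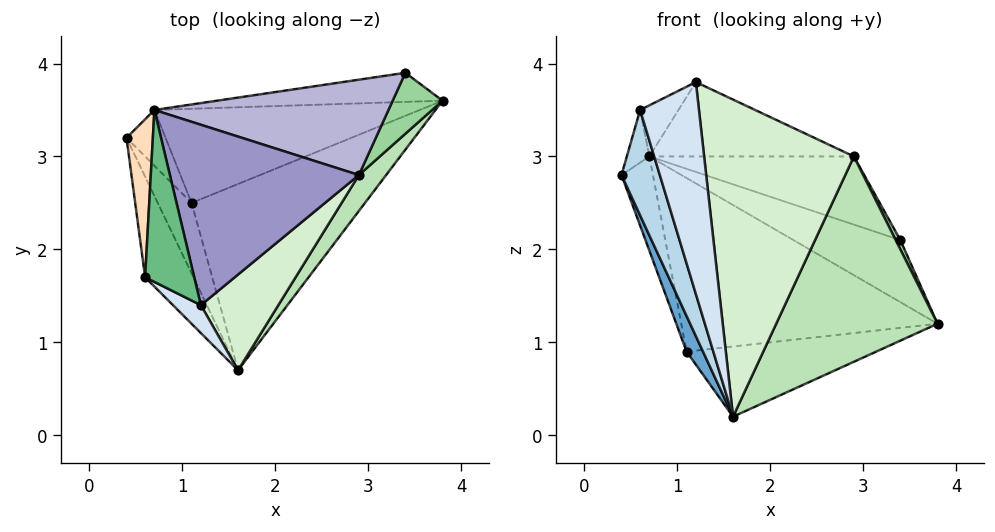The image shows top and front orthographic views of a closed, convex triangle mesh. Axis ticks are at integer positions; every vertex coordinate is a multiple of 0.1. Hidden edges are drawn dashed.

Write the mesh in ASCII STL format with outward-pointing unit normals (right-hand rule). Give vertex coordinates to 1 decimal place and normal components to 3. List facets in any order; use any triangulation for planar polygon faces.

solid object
 facet normal -0.944 -0.148 -0.293
  outer loop
   vertex 1.1 2.5 0.9
   vertex 1.6 0.7 0.2
   vertex 0.4 3.2 2.8
  endloop
 endfacet
 facet normal -0.040 0.353 -0.935
  outer loop
   vertex 1.1 2.5 0.9
   vertex 3.8 3.6 1.2
   vertex 1.6 0.7 0.2
  endloop
 endfacet
 facet normal -0.949 -0.228 -0.218
  outer loop
   vertex 0.6 1.7 3.5
   vertex 0.4 3.2 2.8
   vertex 1.6 0.7 0.2
  endloop
 endfacet
 facet normal -0.489 -0.865 0.114
  outer loop
   vertex 0.6 1.7 3.5
   vertex 1.6 0.7 0.2
   vertex 1.2 1.4 3.8
  endloop
 endfacet
 facet normal -0.266 0.873 -0.409
  outer loop
   vertex 0.7 3.5 3.0
   vertex 3.4 3.9 2.1
   vertex 3.8 3.6 1.2
  endloop
 endfacet
 facet normal -0.462 0.763 -0.451
  outer loop
   vertex 0.7 3.5 3.0
   vertex 1.1 2.5 0.9
   vertex 0.4 3.2 2.8
  endloop
 endfacet
 facet normal -0.292 0.841 -0.456
  outer loop
   vertex 0.7 3.5 3.0
   vertex 3.8 3.6 1.2
   vertex 1.1 2.5 0.9
  endloop
 endfacet
 facet normal -0.688 0.229 0.688
  outer loop
   vertex 0.7 3.5 3.0
   vertex 0.4 3.2 2.8
   vertex 0.6 1.7 3.5
  endloop
 endfacet
 facet normal -0.319 0.270 0.908
  outer loop
   vertex 0.7 3.5 3.0
   vertex 0.6 1.7 3.5
   vertex 1.2 1.4 3.8
  endloop
 endfacet
 facet normal 0.904 -0.065 0.423
  outer loop
   vertex 2.9 2.8 3.0
   vertex 3.8 3.6 1.2
   vertex 3.4 3.9 2.1
  endloop
 endfacet
 facet normal 0.773 -0.624 0.109
  outer loop
   vertex 2.9 2.8 3.0
   vertex 1.6 0.7 0.2
   vertex 3.8 3.6 1.2
  endloop
 endfacet
 facet normal 0.679 -0.703 0.212
  outer loop
   vertex 2.9 2.8 3.0
   vertex 1.2 1.4 3.8
   vertex 1.6 0.7 0.2
  endloop
 endfacet
 facet normal 0.120 0.378 0.918
  outer loop
   vertex 2.9 2.8 3.0
   vertex 0.7 3.5 3.0
   vertex 1.2 1.4 3.8
  endloop
 endfacet
 facet normal 0.182 0.572 0.800
  outer loop
   vertex 2.9 2.8 3.0
   vertex 3.4 3.9 2.1
   vertex 0.7 3.5 3.0
  endloop
 endfacet
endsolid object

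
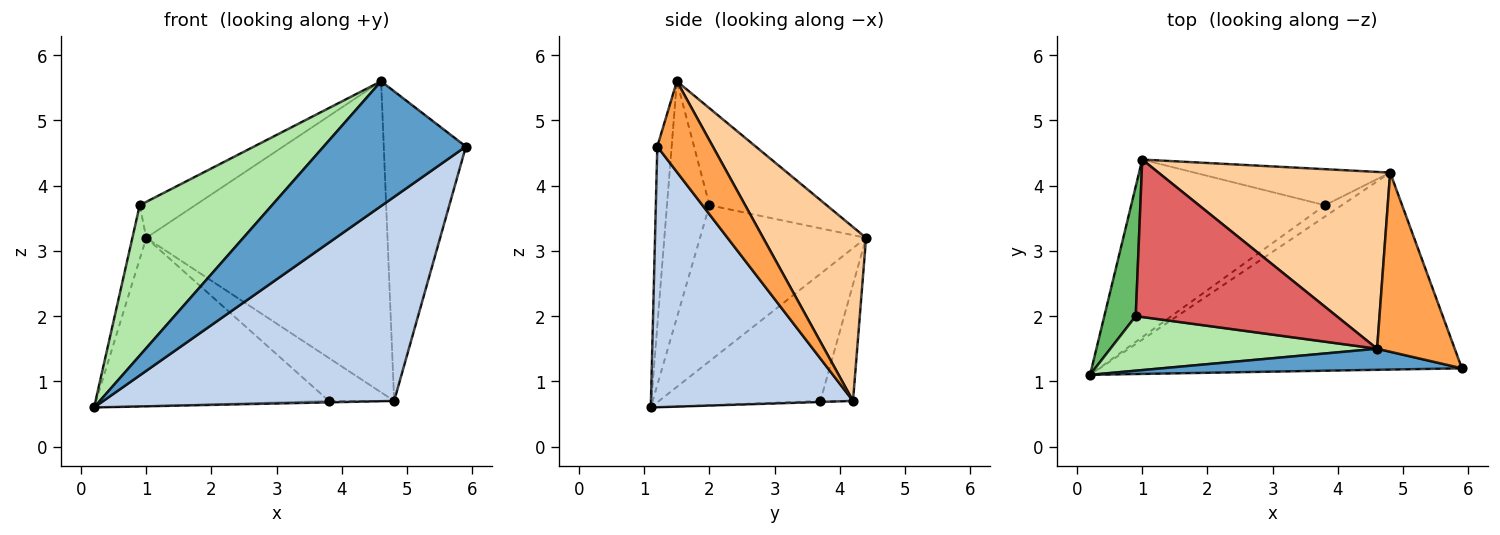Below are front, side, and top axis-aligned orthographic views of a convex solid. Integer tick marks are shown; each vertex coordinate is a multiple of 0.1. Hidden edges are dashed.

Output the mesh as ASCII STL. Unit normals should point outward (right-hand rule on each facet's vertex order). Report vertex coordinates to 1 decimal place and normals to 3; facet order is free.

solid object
 facet normal -0.099 -0.981 0.166
  outer loop
   vertex 4.6 1.5 5.6
   vertex 0.2 1.1 0.6
   vertex 5.9 1.2 4.6
  endloop
 endfacet
 facet normal 0.447 -0.644 -0.621
  outer loop
   vertex 4.8 4.2 0.7
   vertex 5.9 1.2 4.6
   vertex 0.2 1.1 0.6
  endloop
 endfacet
 facet normal 0.505 0.747 0.432
  outer loop
   vertex 4.8 4.2 0.7
   vertex 4.6 1.5 5.6
   vertex 5.9 1.2 4.6
  endloop
 endfacet
 facet normal 0.348 0.815 0.463
  outer loop
   vertex 4.8 4.2 0.7
   vertex 1.0 4.4 3.2
   vertex 4.6 1.5 5.6
  endloop
 endfacet
 facet normal -0.977 0.082 0.197
  outer loop
   vertex 0.9 2.0 3.7
   vertex 1.0 4.4 3.2
   vertex 0.2 1.1 0.6
  endloop
 endfacet
 facet normal -0.289 -0.900 0.327
  outer loop
   vertex 0.9 2.0 3.7
   vertex 0.2 1.1 0.6
   vertex 4.6 1.5 5.6
  endloop
 endfacet
 facet normal -0.426 0.202 0.882
  outer loop
   vertex 0.9 2.0 3.7
   vertex 4.6 1.5 5.6
   vertex 1.0 4.4 3.2
  endloop
 endfacet
 facet normal -0.430 0.621 -0.656
  outer loop
   vertex 3.8 3.7 0.7
   vertex 0.2 1.1 0.6
   vertex 1.0 4.4 3.2
  endloop
 endfacet
 facet normal -0.062 0.124 -0.990
  outer loop
   vertex 3.8 3.7 0.7
   vertex 4.8 4.2 0.7
   vertex 0.2 1.1 0.6
  endloop
 endfacet
 facet normal -0.358 0.715 -0.601
  outer loop
   vertex 3.8 3.7 0.7
   vertex 1.0 4.4 3.2
   vertex 4.8 4.2 0.7
  endloop
 endfacet
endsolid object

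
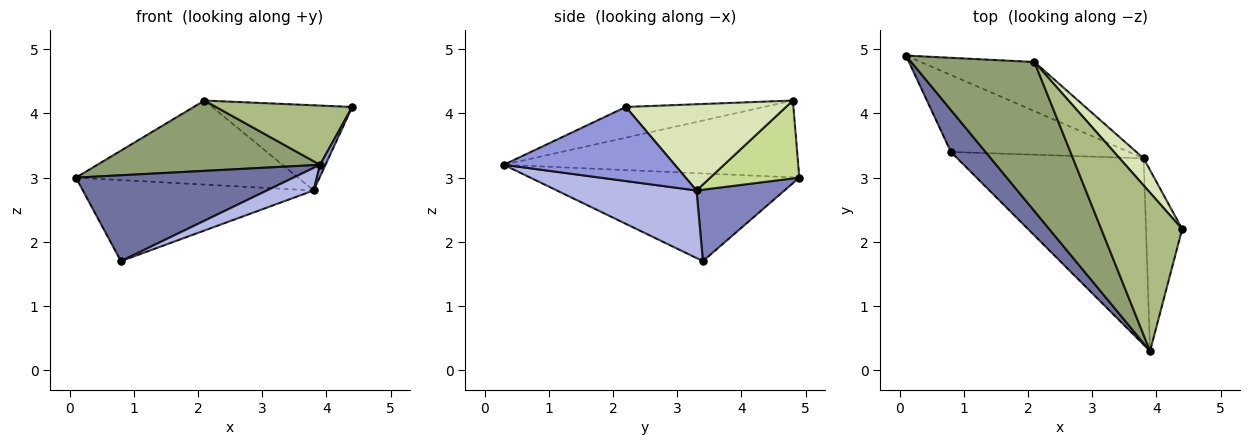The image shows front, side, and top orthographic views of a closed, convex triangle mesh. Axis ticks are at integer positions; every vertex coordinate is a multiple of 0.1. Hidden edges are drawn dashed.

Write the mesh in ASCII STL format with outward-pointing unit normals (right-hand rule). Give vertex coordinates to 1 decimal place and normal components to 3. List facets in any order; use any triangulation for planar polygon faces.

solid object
 facet normal -0.743 -0.601 0.294
  outer loop
   vertex 0.8 3.4 1.7
   vertex 3.9 0.3 3.2
   vertex 0.1 4.9 3.0
  endloop
 endfacet
 facet normal 0.267 0.699 -0.663
  outer loop
   vertex 3.8 3.3 2.8
   vertex 0.8 3.4 1.7
   vertex 0.1 4.9 3.0
  endloop
 endfacet
 facet normal 0.898 -0.029 -0.439
  outer loop
   vertex 3.8 3.3 2.8
   vertex 4.4 2.2 4.1
   vertex 3.9 0.3 3.2
  endloop
 endfacet
 facet normal 0.339 -0.113 -0.934
  outer loop
   vertex 3.8 3.3 2.8
   vertex 3.9 0.3 3.2
   vertex 0.8 3.4 1.7
  endloop
 endfacet
 facet normal -0.491 -0.372 0.788
  outer loop
   vertex 2.1 4.8 4.2
   vertex 0.1 4.9 3.0
   vertex 3.9 0.3 3.2
  endloop
 endfacet
 facet normal -0.335 -0.330 0.883
  outer loop
   vertex 2.1 4.8 4.2
   vertex 3.9 0.3 3.2
   vertex 4.4 2.2 4.1
  endloop
 endfacet
 facet normal 0.327 0.816 -0.477
  outer loop
   vertex 2.1 4.8 4.2
   vertex 3.8 3.3 2.8
   vertex 0.1 4.9 3.0
  endloop
 endfacet
 facet normal 0.737 0.644 0.205
  outer loop
   vertex 2.1 4.8 4.2
   vertex 4.4 2.2 4.1
   vertex 3.8 3.3 2.8
  endloop
 endfacet
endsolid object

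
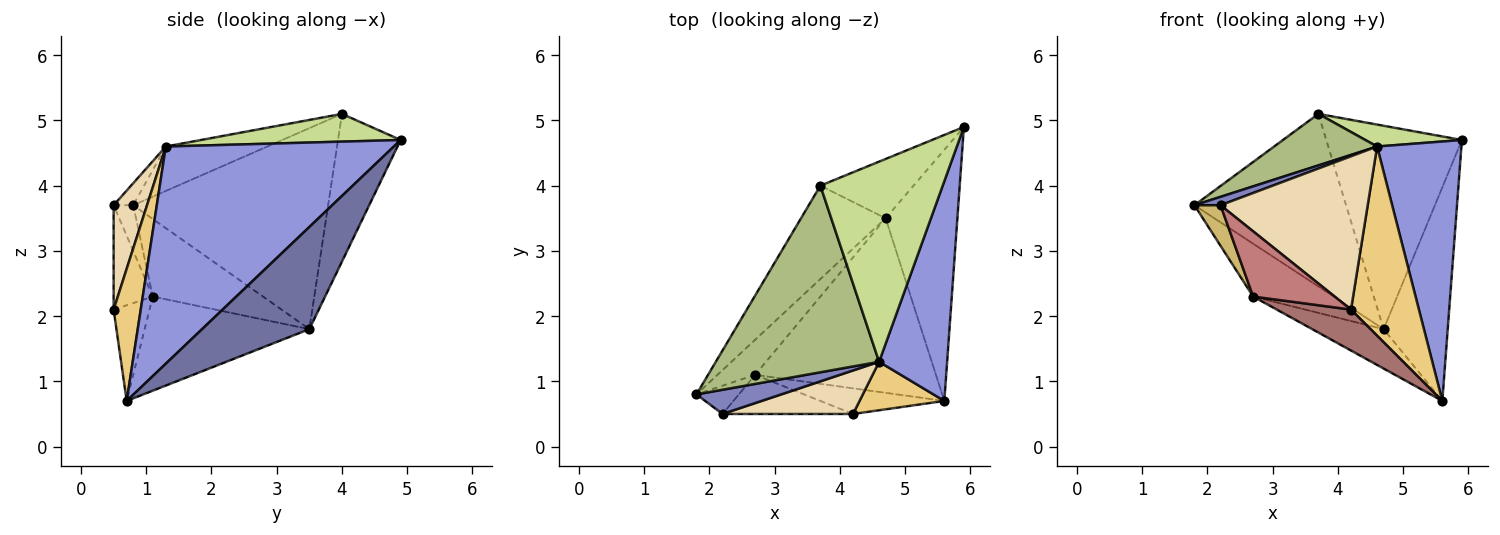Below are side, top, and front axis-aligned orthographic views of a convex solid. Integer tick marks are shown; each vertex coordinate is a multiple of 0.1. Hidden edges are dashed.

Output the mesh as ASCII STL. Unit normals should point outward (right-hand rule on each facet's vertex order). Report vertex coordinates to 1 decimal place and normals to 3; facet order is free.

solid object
 facet normal 0.735 0.439 -0.516
  outer loop
   vertex 4.7 3.5 1.8
   vertex 5.9 4.9 4.7
   vertex 5.6 0.7 0.7
  endloop
 endfacet
 facet normal -0.238 -0.318 0.918
  outer loop
   vertex 4.6 1.3 4.6
   vertex 1.8 0.8 3.7
   vertex 2.2 0.5 3.7
  endloop
 endfacet
 facet normal 0.900 -0.333 0.282
  outer loop
   vertex 4.6 1.3 4.6
   vertex 5.6 0.7 0.7
   vertex 5.9 4.9 4.7
  endloop
 endfacet
 facet normal -0.749 0.583 -0.315
  outer loop
   vertex 3.7 4.0 5.1
   vertex 4.7 3.5 1.8
   vertex 1.8 0.8 3.7
  endloop
 endfacet
 facet normal -0.406 0.878 -0.256
  outer loop
   vertex 3.7 4.0 5.1
   vertex 5.9 4.9 4.7
   vertex 4.7 3.5 1.8
  endloop
 endfacet
 facet normal -0.254 -0.257 0.932
  outer loop
   vertex 3.7 4.0 5.1
   vertex 1.8 0.8 3.7
   vertex 4.6 1.3 4.6
  endloop
 endfacet
 facet normal 0.220 -0.106 0.970
  outer loop
   vertex 3.7 4.0 5.1
   vertex 4.6 1.3 4.6
   vertex 5.9 4.9 4.7
  endloop
 endfacet
 facet normal -0.751 0.550 -0.365
  outer loop
   vertex 2.7 1.1 2.3
   vertex 1.8 0.8 3.7
   vertex 4.7 3.5 1.8
  endloop
 endfacet
 facet normal -0.453 0.196 -0.870
  outer loop
   vertex 2.7 1.1 2.3
   vertex 4.7 3.5 1.8
   vertex 5.6 0.7 0.7
  endloop
 endfacet
 facet normal -0.524 -0.699 -0.487
  outer loop
   vertex 2.7 1.1 2.3
   vertex 2.2 0.5 3.7
   vertex 1.8 0.8 3.7
  endloop
 endfacet
 facet normal 0.361 -0.904 0.231
  outer loop
   vertex 4.2 0.5 2.1
   vertex 5.6 0.7 0.7
   vertex 4.6 1.3 4.6
  endloop
 endfacet
 facet normal 0.213 -0.940 0.267
  outer loop
   vertex 4.2 0.5 2.1
   vertex 4.6 1.3 4.6
   vertex 2.2 0.5 3.7
  endloop
 endfacet
 facet normal -0.379 -0.784 -0.491
  outer loop
   vertex 4.2 0.5 2.1
   vertex 2.7 1.1 2.3
   vertex 5.6 0.7 0.7
  endloop
 endfacet
 facet normal -0.381 -0.793 -0.476
  outer loop
   vertex 4.2 0.5 2.1
   vertex 2.2 0.5 3.7
   vertex 2.7 1.1 2.3
  endloop
 endfacet
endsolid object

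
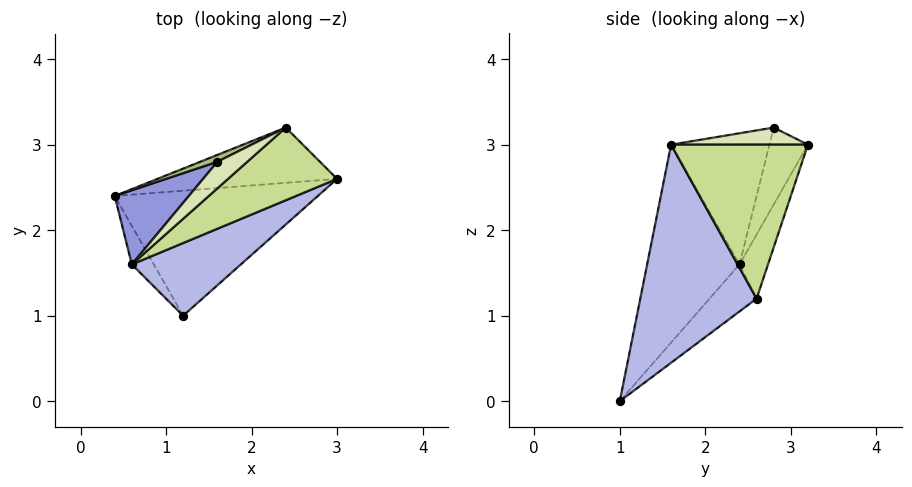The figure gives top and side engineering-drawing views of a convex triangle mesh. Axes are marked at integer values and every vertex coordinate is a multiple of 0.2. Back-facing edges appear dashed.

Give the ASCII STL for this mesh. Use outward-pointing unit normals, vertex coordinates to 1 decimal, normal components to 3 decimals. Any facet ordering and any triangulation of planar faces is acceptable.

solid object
 facet normal -0.161 0.702 -0.694
  outer loop
   vertex 1.2 1.0 0.0
   vertex 0.4 2.4 1.6
   vertex 3.0 2.6 1.2
  endloop
 endfacet
 facet normal -0.909 -0.404 -0.101
  outer loop
   vertex 0.6 1.6 3.0
   vertex 0.4 2.4 1.6
   vertex 1.2 1.0 0.0
  endloop
 endfacet
 facet normal -0.732 0.541 0.414
  outer loop
   vertex 0.6 1.6 3.0
   vertex 1.6 2.8 3.2
   vertex 0.4 2.4 1.6
  endloop
 endfacet
 facet normal 0.535 -0.802 0.267
  outer loop
   vertex 0.6 1.6 3.0
   vertex 1.2 1.0 0.0
   vertex 3.0 2.6 1.2
  endloop
 endfacet
 facet normal -0.125 0.928 -0.351
  outer loop
   vertex 2.4 3.2 3.0
   vertex 3.0 2.6 1.2
   vertex 0.4 2.4 1.6
  endloop
 endfacet
 facet normal -0.426 0.900 0.095
  outer loop
   vertex 2.4 3.2 3.0
   vertex 0.4 2.4 1.6
   vertex 1.6 2.8 3.2
  endloop
 endfacet
 facet normal 0.601 -0.676 0.426
  outer loop
   vertex 2.4 3.2 3.0
   vertex 0.6 1.6 3.0
   vertex 3.0 2.6 1.2
  endloop
 endfacet
 facet normal 0.433 -0.487 0.758
  outer loop
   vertex 2.4 3.2 3.0
   vertex 1.6 2.8 3.2
   vertex 0.6 1.6 3.0
  endloop
 endfacet
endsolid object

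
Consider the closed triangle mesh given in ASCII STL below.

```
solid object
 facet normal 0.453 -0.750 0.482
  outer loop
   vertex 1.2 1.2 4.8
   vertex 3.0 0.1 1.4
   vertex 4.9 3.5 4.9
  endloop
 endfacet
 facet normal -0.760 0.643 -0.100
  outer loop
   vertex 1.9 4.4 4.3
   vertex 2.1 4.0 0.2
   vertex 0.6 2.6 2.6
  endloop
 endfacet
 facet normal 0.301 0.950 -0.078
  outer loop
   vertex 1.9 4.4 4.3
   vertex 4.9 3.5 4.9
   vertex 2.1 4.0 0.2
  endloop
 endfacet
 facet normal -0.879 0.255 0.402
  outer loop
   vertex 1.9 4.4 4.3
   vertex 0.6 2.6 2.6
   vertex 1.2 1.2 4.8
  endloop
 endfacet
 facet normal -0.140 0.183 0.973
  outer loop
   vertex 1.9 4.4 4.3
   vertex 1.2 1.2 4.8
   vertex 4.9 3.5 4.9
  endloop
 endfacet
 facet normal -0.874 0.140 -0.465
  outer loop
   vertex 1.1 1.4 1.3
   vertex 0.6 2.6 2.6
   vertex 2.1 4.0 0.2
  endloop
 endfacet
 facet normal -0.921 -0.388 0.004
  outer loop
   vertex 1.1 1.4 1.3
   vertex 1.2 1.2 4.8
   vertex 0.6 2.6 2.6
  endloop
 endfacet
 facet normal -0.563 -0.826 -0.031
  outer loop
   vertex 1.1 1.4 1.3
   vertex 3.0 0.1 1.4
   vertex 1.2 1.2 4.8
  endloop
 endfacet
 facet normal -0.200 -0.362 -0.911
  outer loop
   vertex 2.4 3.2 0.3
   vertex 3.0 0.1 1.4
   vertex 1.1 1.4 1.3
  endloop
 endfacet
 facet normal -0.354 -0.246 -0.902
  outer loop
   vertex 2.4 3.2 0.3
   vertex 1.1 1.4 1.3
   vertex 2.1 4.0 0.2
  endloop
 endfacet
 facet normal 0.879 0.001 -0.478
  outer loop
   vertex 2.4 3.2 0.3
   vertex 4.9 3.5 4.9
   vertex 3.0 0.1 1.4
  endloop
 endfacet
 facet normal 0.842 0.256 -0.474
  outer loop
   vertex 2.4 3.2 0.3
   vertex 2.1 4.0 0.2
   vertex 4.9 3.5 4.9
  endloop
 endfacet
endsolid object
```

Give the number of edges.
18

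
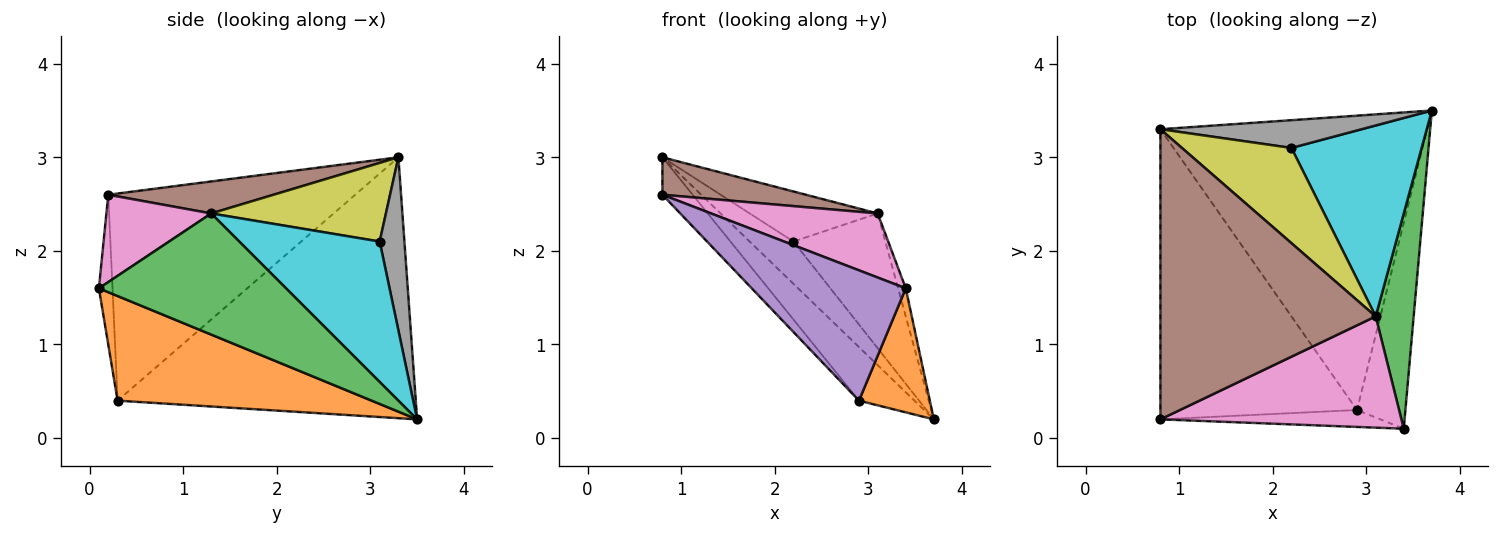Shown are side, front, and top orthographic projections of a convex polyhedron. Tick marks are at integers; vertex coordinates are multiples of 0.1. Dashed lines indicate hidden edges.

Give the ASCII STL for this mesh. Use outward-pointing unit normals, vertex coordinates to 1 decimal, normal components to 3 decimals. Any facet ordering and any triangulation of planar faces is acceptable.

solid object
 facet normal -0.693 0.129 -0.709
  outer loop
   vertex 2.9 0.3 0.4
   vertex 0.8 3.3 3.0
   vertex 3.7 3.5 0.2
  endloop
 endfacet
 facet normal 0.880 -0.245 -0.407
  outer loop
   vertex 2.9 0.3 0.4
   vertex 3.7 3.5 0.2
   vertex 3.4 0.1 1.6
  endloop
 endfacet
 facet normal 0.953 0.039 0.299
  outer loop
   vertex 3.1 1.3 2.4
   vertex 3.4 0.1 1.6
   vertex 3.7 3.5 0.2
  endloop
 endfacet
 facet normal -0.723 0.088 -0.686
  outer loop
   vertex 0.8 0.2 2.6
   vertex 0.8 3.3 3.0
   vertex 2.9 0.3 0.4
  endloop
 endfacet
 facet normal -0.087 -0.988 -0.128
  outer loop
   vertex 0.8 0.2 2.6
   vertex 2.9 0.3 0.4
   vertex 3.4 0.1 1.6
  endloop
 endfacet
 facet normal 0.146 -0.127 0.981
  outer loop
   vertex 0.8 0.2 2.6
   vertex 3.1 1.3 2.4
   vertex 0.8 3.3 3.0
  endloop
 endfacet
 facet normal 0.300 -0.476 0.827
  outer loop
   vertex 0.8 0.2 2.6
   vertex 3.4 0.1 1.6
   vertex 3.1 1.3 2.4
  endloop
 endfacet
 facet normal 0.427 0.756 0.496
  outer loop
   vertex 2.2 3.1 2.1
   vertex 3.7 3.5 0.2
   vertex 0.8 3.3 3.0
  endloop
 endfacet
 facet normal 0.536 0.393 0.747
  outer loop
   vertex 2.2 3.1 2.1
   vertex 0.8 3.3 3.0
   vertex 3.1 1.3 2.4
  endloop
 endfacet
 facet normal 0.661 0.433 0.613
  outer loop
   vertex 2.2 3.1 2.1
   vertex 3.1 1.3 2.4
   vertex 3.7 3.5 0.2
  endloop
 endfacet
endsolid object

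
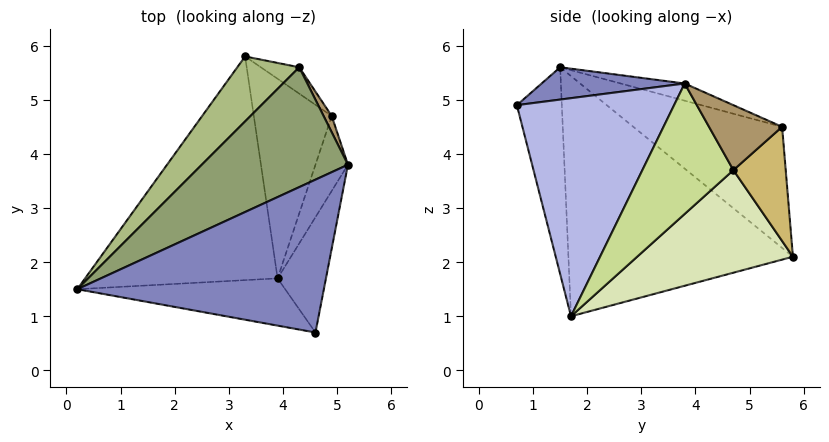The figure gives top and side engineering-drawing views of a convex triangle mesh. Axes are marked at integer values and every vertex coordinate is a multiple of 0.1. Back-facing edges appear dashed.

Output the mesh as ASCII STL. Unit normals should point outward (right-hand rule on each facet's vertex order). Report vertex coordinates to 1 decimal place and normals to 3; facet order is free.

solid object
 facet normal -0.779 0.054 -0.624
  outer loop
   vertex 3.9 1.7 1.0
   vertex 0.2 1.5 5.6
   vertex 3.3 5.8 2.1
  endloop
 endfacet
 facet normal 0.128 -0.151 0.980
  outer loop
   vertex 4.6 0.7 4.9
   vertex 5.2 3.8 5.3
   vertex 0.2 1.5 5.6
  endloop
 endfacet
 facet normal -0.207 -0.956 -0.208
  outer loop
   vertex 4.6 0.7 4.9
   vertex 0.2 1.5 5.6
   vertex 3.9 1.7 1.0
  endloop
 endfacet
 facet normal 0.964 -0.159 -0.214
  outer loop
   vertex 4.6 0.7 4.9
   vertex 3.9 1.7 1.0
   vertex 5.2 3.8 5.3
  endloop
 endfacet
 facet normal -0.109 0.358 0.927
  outer loop
   vertex 4.3 5.6 4.5
   vertex 0.2 1.5 5.6
   vertex 5.2 3.8 5.3
  endloop
 endfacet
 facet normal -0.626 0.711 0.320
  outer loop
   vertex 4.3 5.6 4.5
   vertex 3.3 5.8 2.1
   vertex 0.2 1.5 5.6
  endloop
 endfacet
 facet normal 0.965 -0.105 -0.240
  outer loop
   vertex 4.9 4.7 3.7
   vertex 5.2 3.8 5.3
   vertex 3.9 1.7 1.0
  endloop
 endfacet
 facet normal 0.767 0.269 -0.583
  outer loop
   vertex 4.9 4.7 3.7
   vertex 3.9 1.7 1.0
   vertex 3.3 5.8 2.1
  endloop
 endfacet
 facet normal 0.869 0.483 0.109
  outer loop
   vertex 4.9 4.7 3.7
   vertex 4.3 5.6 4.5
   vertex 5.2 3.8 5.3
  endloop
 endfacet
 facet normal 0.699 0.675 -0.235
  outer loop
   vertex 4.9 4.7 3.7
   vertex 3.3 5.8 2.1
   vertex 4.3 5.6 4.5
  endloop
 endfacet
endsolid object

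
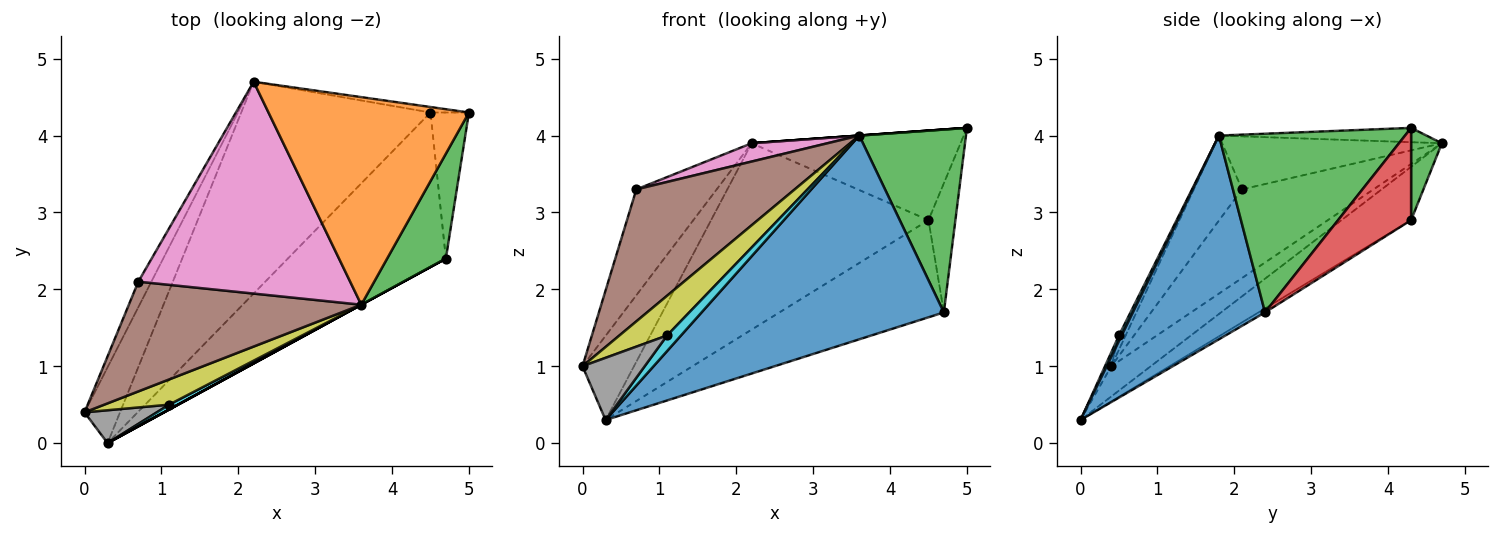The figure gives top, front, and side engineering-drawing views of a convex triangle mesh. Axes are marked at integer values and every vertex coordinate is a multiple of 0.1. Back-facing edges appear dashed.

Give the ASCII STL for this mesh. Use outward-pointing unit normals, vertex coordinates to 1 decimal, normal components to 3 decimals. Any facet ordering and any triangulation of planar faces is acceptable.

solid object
 facet normal -0.496 0.645 -0.581
  outer loop
   vertex 0.3 0.0 0.3
   vertex 0.0 0.4 1.0
   vertex 2.2 4.7 3.9
  endloop
 endfacet
 facet normal -0.071 0.000 0.997
  outer loop
   vertex 3.6 1.8 4.0
   vertex 5.0 4.3 4.1
   vertex 2.2 4.7 3.9
  endloop
 endfacet
 facet normal 0.145 0.988 -0.061
  outer loop
   vertex 4.5 4.3 2.9
   vertex 2.2 4.7 3.9
   vertex 5.0 4.3 4.1
  endloop
 endfacet
 facet normal -0.207 0.646 -0.735
  outer loop
   vertex 4.5 4.3 2.9
   vertex 0.3 0.0 0.3
   vertex 2.2 4.7 3.9
  endloop
 endfacet
 facet normal -0.847 0.517 -0.125
  outer loop
   vertex 0.7 2.1 3.3
   vertex 2.2 4.7 3.9
   vertex 0.0 0.4 1.0
  endloop
 endfacet
 facet normal -0.228 -0.749 0.623
  outer loop
   vertex 0.7 2.1 3.3
   vertex 0.0 0.4 1.0
   vertex 3.6 1.8 4.0
  endloop
 endfacet
 facet normal -0.242 -0.083 0.967
  outer loop
   vertex 0.7 2.1 3.3
   vertex 3.6 1.8 4.0
   vertex 2.2 4.7 3.9
  endloop
 endfacet
 facet normal -0.089 -0.881 0.465
  outer loop
   vertex 1.1 0.5 1.4
   vertex 0.0 0.4 1.0
   vertex 0.3 0.0 0.3
  endloop
 endfacet
 facet normal -0.117 -0.839 0.532
  outer loop
   vertex 1.1 0.5 1.4
   vertex 3.6 1.8 4.0
   vertex 0.0 0.4 1.0
  endloop
 endfacet
 facet normal 0.182 -0.938 0.294
  outer loop
   vertex 1.1 0.5 1.4
   vertex 0.3 0.0 0.3
   vertex 3.6 1.8 4.0
  endloop
 endfacet
 facet normal 0.479 -0.878 0.000
  outer loop
   vertex 4.7 2.4 1.7
   vertex 3.6 1.8 4.0
   vertex 0.3 0.0 0.3
  endloop
 endfacet
 facet normal -0.021 0.532 -0.846
  outer loop
   vertex 4.7 2.4 1.7
   vertex 0.3 0.0 0.3
   vertex 4.5 4.3 2.9
  endloop
 endfacet
 facet normal 0.834 -0.478 0.274
  outer loop
   vertex 4.7 2.4 1.7
   vertex 5.0 4.3 4.1
   vertex 3.6 1.8 4.0
  endloop
 endfacet
 facet normal 0.874 0.322 -0.364
  outer loop
   vertex 4.7 2.4 1.7
   vertex 4.5 4.3 2.9
   vertex 5.0 4.3 4.1
  endloop
 endfacet
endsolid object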